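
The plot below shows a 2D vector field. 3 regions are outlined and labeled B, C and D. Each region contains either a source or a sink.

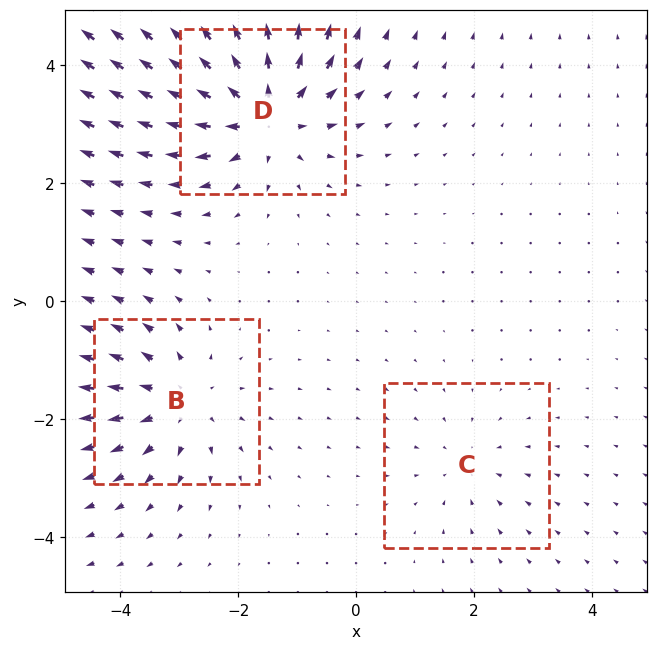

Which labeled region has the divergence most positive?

Divergence at each region's feature centre — B: about +4, C: about -2, D: about +6. Region D is most positive.

D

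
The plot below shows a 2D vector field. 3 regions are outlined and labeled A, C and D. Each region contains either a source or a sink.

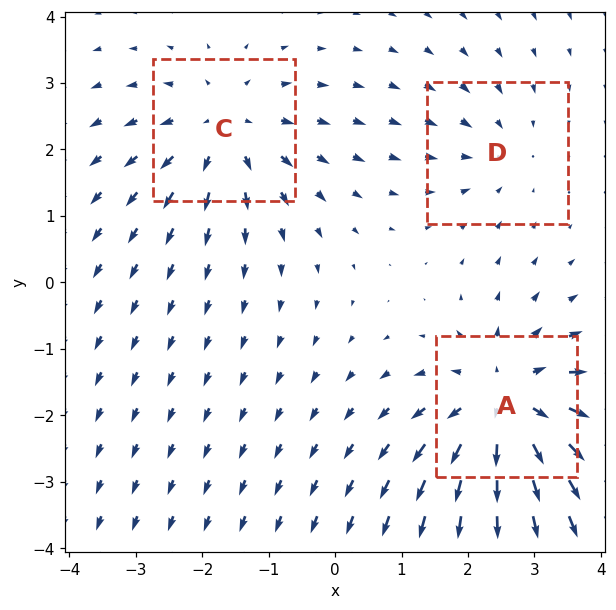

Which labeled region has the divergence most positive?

Divergence at each region's feature centre — A: about +5, C: about +3, D: about -2. Region A is most positive.

A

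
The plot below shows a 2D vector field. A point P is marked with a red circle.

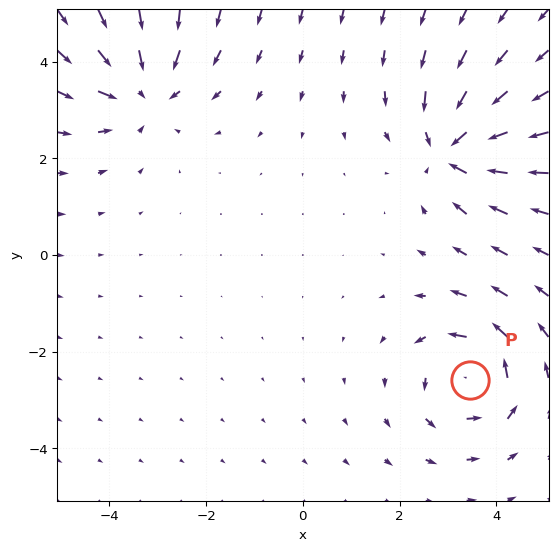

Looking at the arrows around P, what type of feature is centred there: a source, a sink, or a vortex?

At P (3.5, -2.6) the arrows circulate counterclockwise. Divergence ≈0, curl about +5 — near-zero divergence with nonzero curl is a vortex.

vortex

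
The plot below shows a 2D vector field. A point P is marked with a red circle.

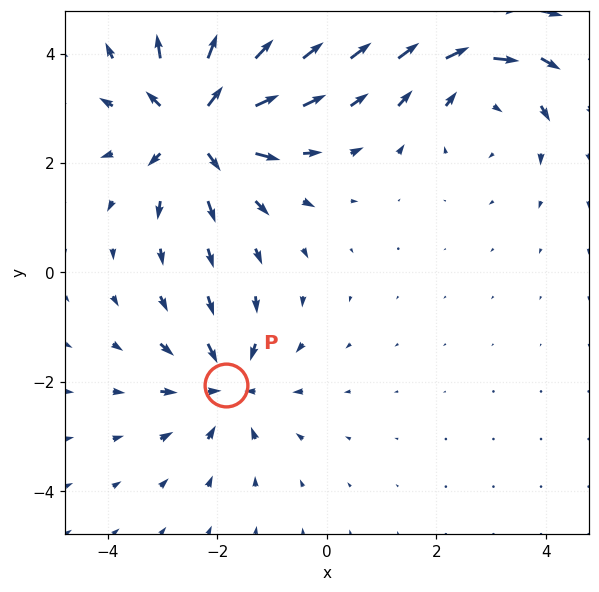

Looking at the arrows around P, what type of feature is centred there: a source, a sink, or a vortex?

At P (-1.8, -2.1) the arrows converge inward. Divergence about -4, curl ≈0 — negative divergence with near-zero curl is a sink.

sink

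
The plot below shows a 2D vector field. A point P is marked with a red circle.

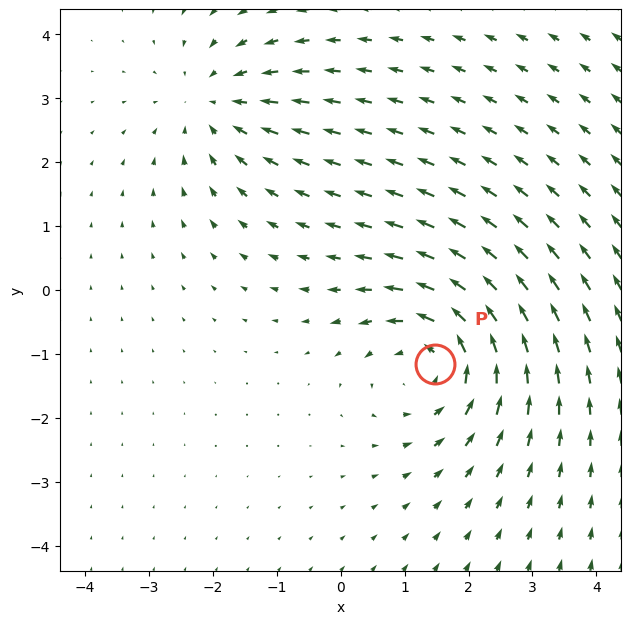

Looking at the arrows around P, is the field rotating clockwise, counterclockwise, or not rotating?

Near P at (1.5, -1.2) the arrows circulate counterclockwise. The curl (z-component) there is about +4; positive curl means counterclockwise rotation.

counterclockwise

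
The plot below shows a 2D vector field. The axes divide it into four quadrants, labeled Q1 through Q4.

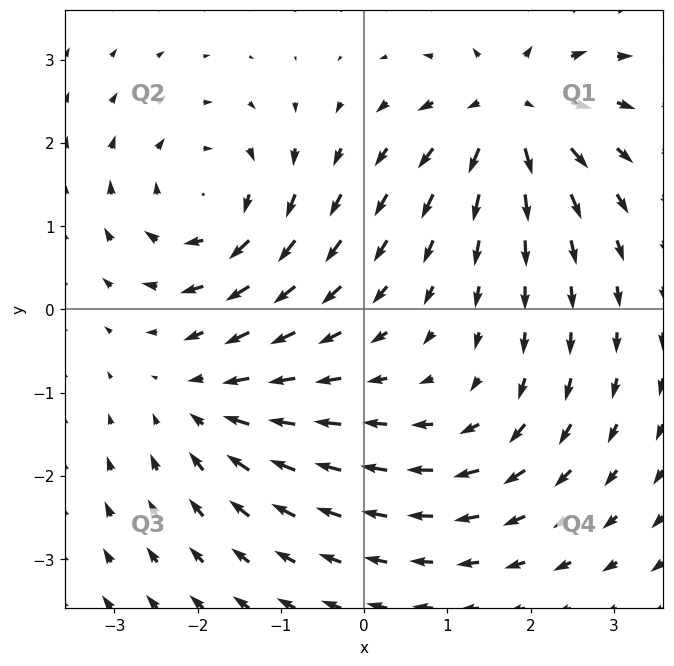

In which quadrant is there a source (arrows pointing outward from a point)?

Q1

The source sits at approximately (1.8, 2.4), which lies in quadrant Q1. The divergence there is about +6, positive as expected for a source.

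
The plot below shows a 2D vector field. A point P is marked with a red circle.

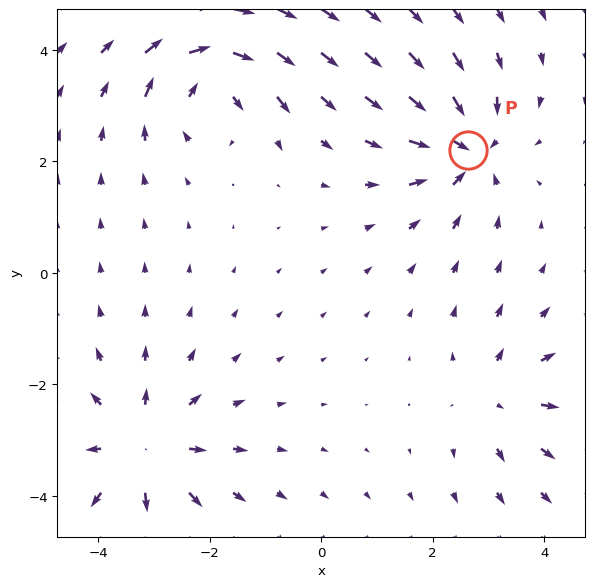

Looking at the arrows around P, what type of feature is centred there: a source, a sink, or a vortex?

sink

At P (2.6, 2.2) the arrows converge inward. Divergence about -6, curl ≈0 — negative divergence with near-zero curl is a sink.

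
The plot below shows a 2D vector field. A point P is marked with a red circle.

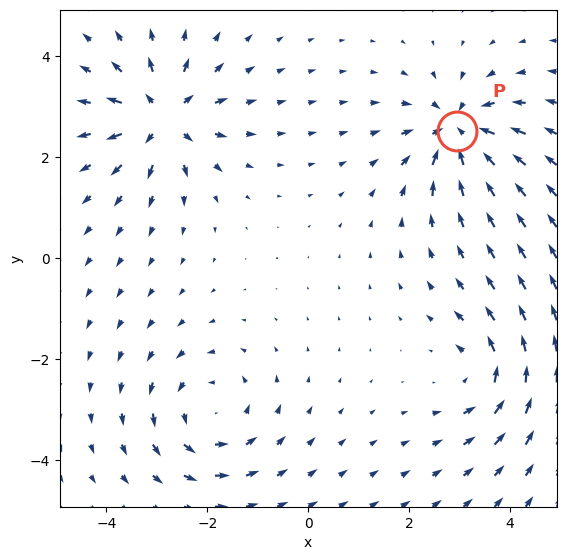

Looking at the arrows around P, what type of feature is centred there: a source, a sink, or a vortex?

At P (3.0, 2.5) the arrows converge inward. Divergence about -7, curl ≈0 — negative divergence with near-zero curl is a sink.

sink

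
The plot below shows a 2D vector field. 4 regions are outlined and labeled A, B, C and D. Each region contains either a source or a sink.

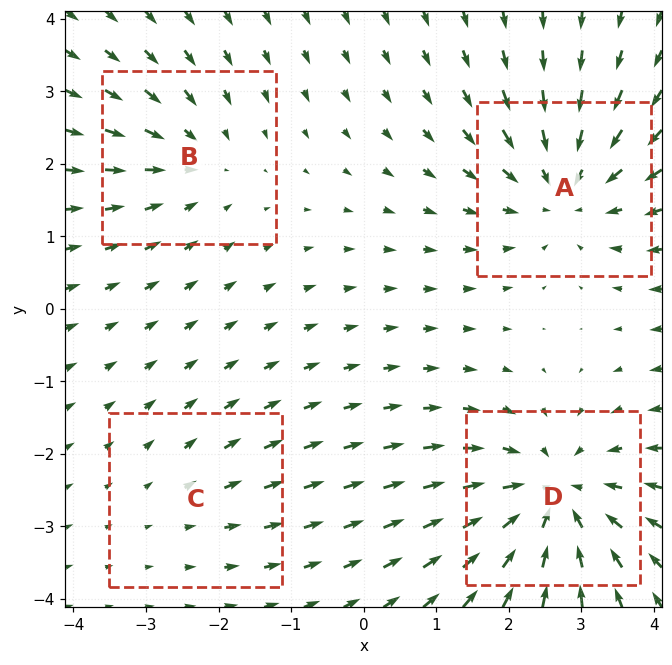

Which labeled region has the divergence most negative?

Divergence at each region's feature centre — A: about -5, B: about -3, C: about +2, D: about -6. Region D is most negative.

D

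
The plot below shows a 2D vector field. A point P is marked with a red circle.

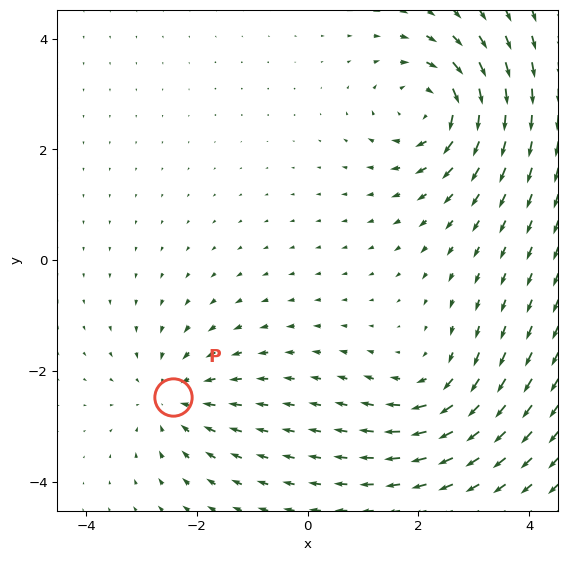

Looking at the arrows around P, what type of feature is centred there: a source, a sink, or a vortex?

At P (-2.4, -2.5) the arrows converge inward. Divergence about -4, curl ≈0 — negative divergence with near-zero curl is a sink.

sink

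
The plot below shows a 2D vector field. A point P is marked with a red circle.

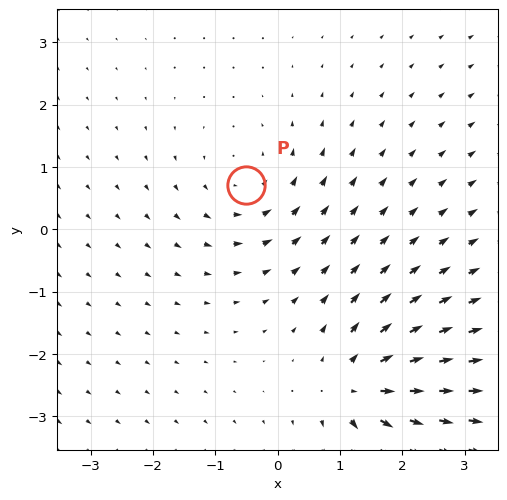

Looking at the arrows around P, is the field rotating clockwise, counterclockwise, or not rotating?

counterclockwise

Near P at (-0.5, 0.7) the arrows circulate counterclockwise. The curl (z-component) there is about +2; positive curl means counterclockwise rotation.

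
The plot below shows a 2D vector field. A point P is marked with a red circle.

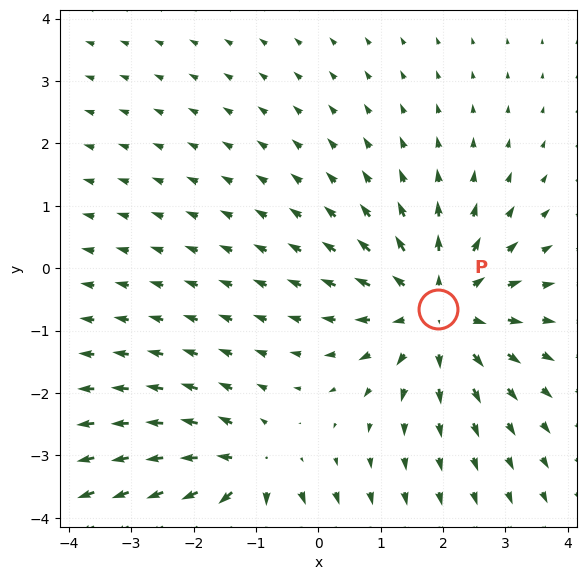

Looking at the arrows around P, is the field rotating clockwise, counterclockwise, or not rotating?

Near P at (1.9, -0.7) the arrows show no circulation. The curl there is ≈0.

not rotating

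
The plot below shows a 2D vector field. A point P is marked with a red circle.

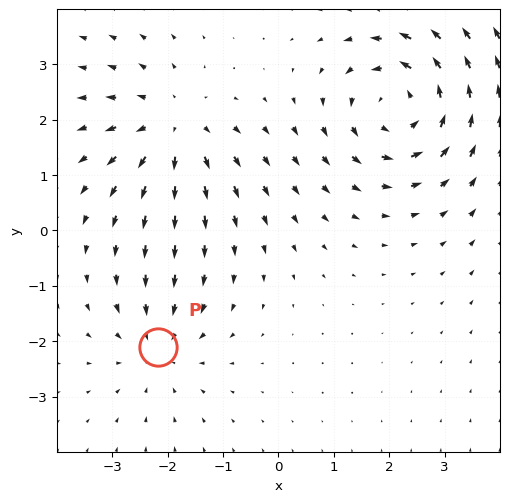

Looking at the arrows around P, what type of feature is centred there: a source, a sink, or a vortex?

At P (-2.2, -2.1) the arrows converge inward. Divergence about -3, curl ≈0 — negative divergence with near-zero curl is a sink.

sink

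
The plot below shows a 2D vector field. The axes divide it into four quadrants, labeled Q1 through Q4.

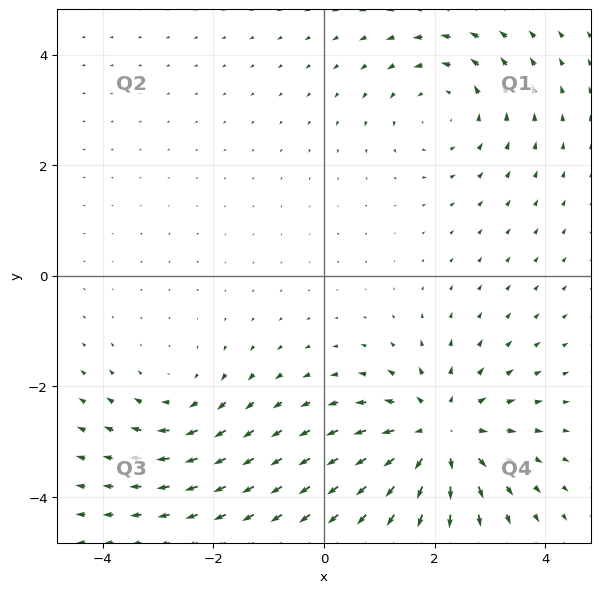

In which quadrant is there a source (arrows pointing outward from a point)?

The source sits at approximately (2.1, -2.9), which lies in quadrant Q4. The divergence there is about +5, positive as expected for a source.

Q4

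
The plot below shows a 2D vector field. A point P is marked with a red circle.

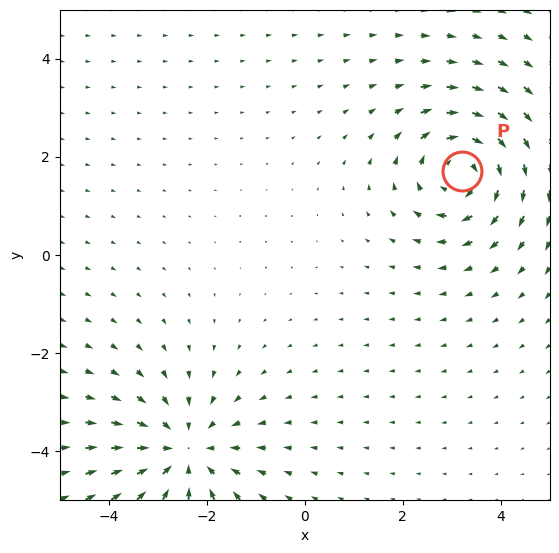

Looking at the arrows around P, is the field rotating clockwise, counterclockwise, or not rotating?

Near P at (3.2, 1.7) the arrows circulate clockwise. The curl (z-component) there is about -4; negative curl means clockwise rotation.

clockwise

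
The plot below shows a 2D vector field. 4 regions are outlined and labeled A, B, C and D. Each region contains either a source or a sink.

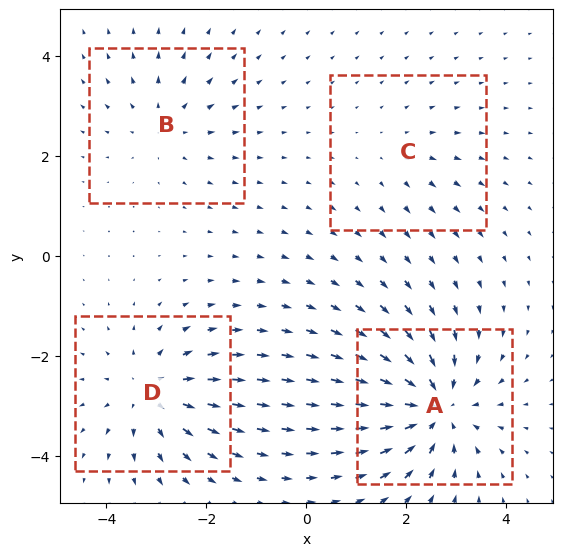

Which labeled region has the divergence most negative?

Divergence at each region's feature centre — A: about -7, B: about +3, C: about +2, D: about +5. Region A is most negative.

A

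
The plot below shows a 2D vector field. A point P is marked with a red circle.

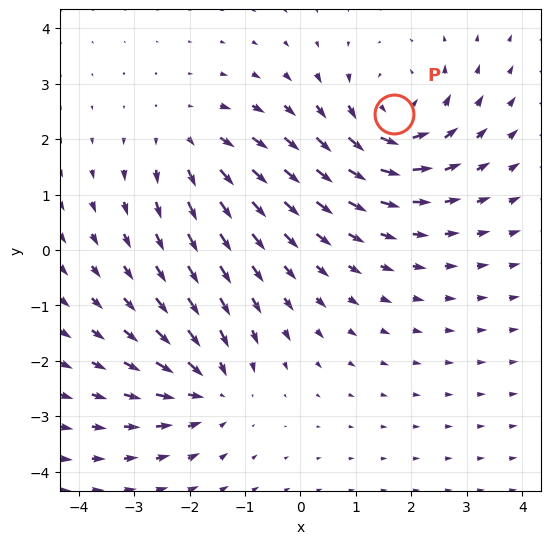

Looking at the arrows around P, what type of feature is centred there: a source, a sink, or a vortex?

vortex

At P (1.7, 2.5) the arrows circulate counterclockwise. Divergence ≈0, curl about +4 — near-zero divergence with nonzero curl is a vortex.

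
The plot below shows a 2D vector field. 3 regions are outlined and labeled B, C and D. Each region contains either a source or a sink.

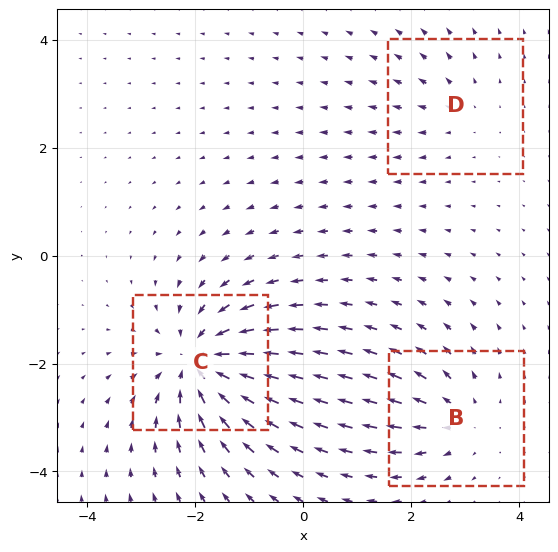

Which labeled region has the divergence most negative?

C

Divergence at each region's feature centre — B: about +3, C: about -6, D: about +2. Region C is most negative.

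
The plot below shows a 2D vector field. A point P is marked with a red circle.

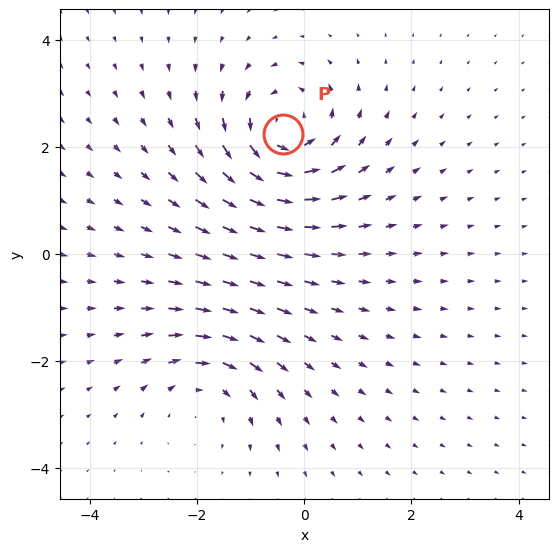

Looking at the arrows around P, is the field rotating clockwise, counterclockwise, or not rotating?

counterclockwise

Near P at (-0.4, 2.2) the arrows circulate counterclockwise. The curl (z-component) there is about +5; positive curl means counterclockwise rotation.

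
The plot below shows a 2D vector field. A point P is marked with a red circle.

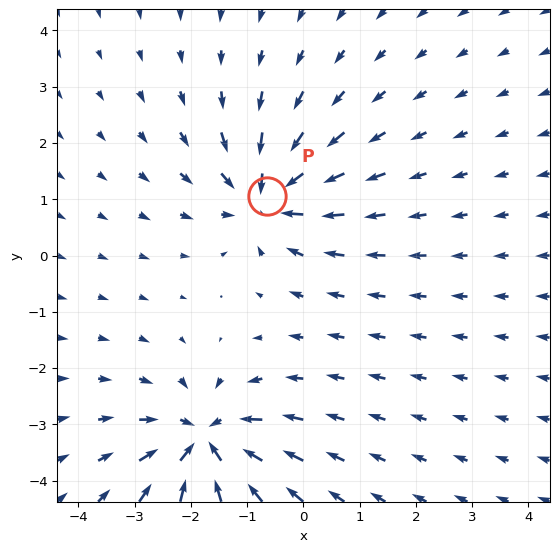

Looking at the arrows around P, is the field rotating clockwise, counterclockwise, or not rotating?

not rotating

Near P at (-0.6, 1.0) the arrows show no circulation. The curl there is ≈0.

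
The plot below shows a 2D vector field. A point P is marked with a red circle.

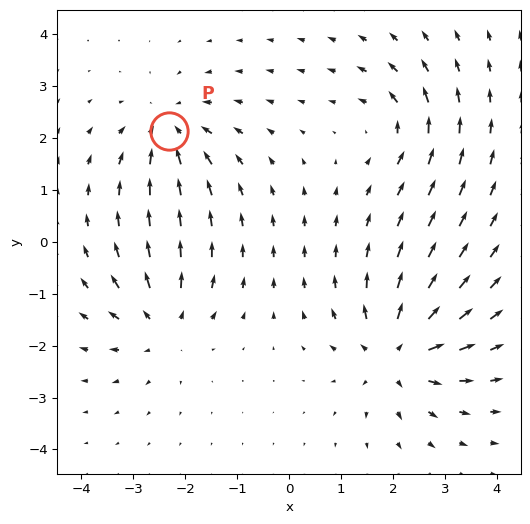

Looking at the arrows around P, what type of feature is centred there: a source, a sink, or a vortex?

At P (-2.3, 2.1) the arrows converge inward. Divergence about -4, curl ≈0 — negative divergence with near-zero curl is a sink.

sink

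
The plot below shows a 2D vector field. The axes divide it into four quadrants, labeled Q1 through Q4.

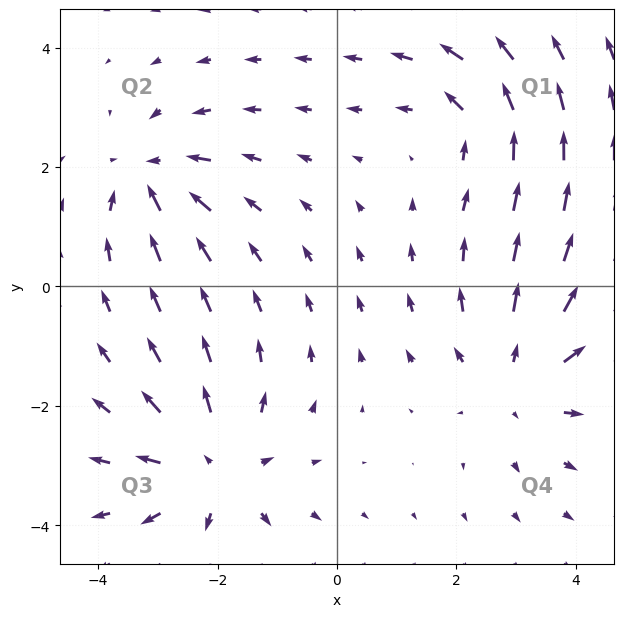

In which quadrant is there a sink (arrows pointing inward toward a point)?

Q2

The sink sits at approximately (-3.1, 1.8), which lies in quadrant Q2. The divergence there is about -4, negative as expected for a sink.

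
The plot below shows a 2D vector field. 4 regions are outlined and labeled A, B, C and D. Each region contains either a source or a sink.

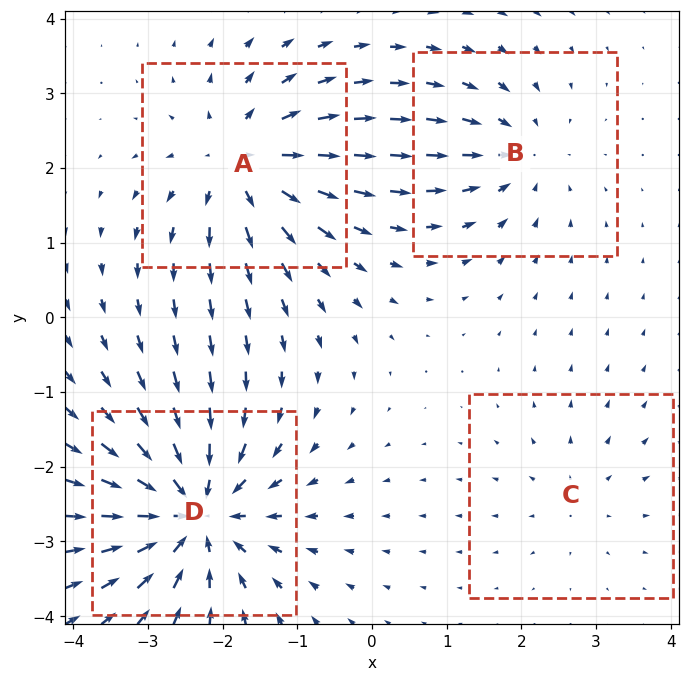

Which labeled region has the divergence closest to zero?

Divergence at each region's feature centre — A: about +6, B: about -4, C: about +2, D: about -8. Region C is closest to zero.

C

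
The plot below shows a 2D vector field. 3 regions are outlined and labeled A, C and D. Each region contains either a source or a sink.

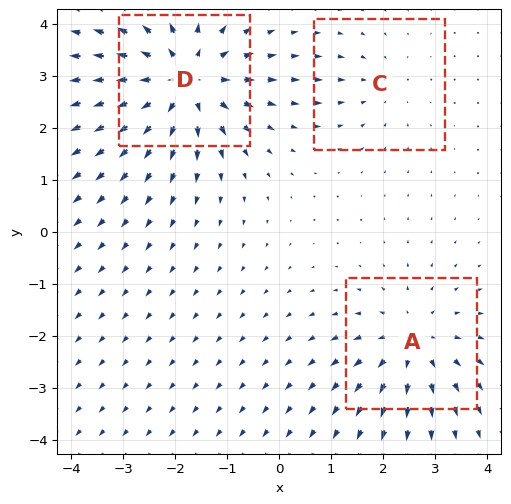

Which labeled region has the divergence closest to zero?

Divergence at each region's feature centre — A: about +3, C: about -2, D: about +5. Region C is closest to zero.

C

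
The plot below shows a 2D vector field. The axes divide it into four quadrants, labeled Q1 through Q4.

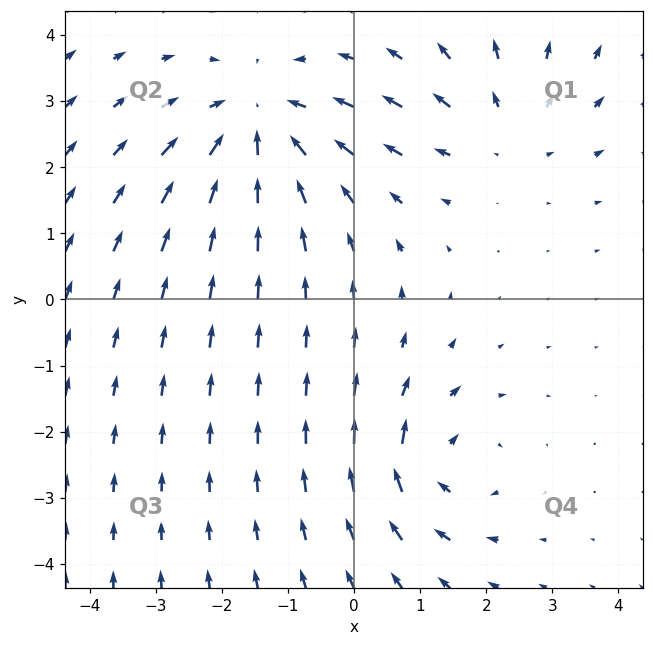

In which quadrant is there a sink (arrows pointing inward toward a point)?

The sink sits at approximately (-1.5, 2.7), which lies in quadrant Q2. The divergence there is about -4, negative as expected for a sink.

Q2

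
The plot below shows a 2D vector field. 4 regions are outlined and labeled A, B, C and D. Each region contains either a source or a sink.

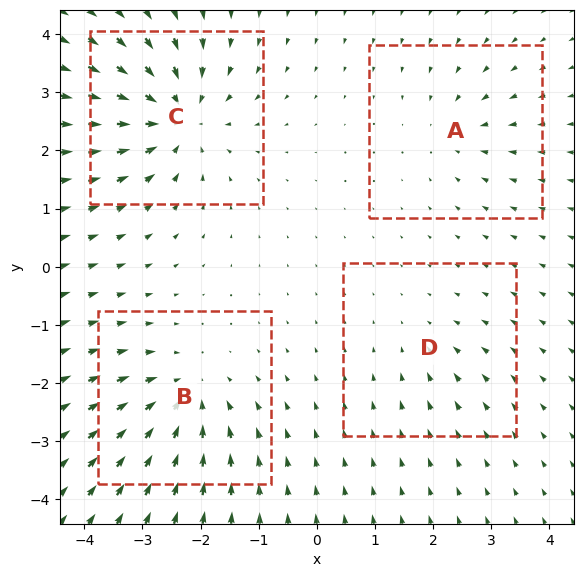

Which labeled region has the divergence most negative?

C

Divergence at each region's feature centre — A: about -3, B: about -6, C: about -7, D: about -2. Region C is most negative.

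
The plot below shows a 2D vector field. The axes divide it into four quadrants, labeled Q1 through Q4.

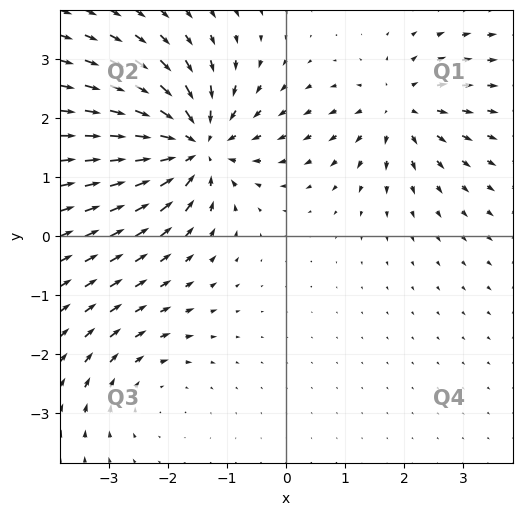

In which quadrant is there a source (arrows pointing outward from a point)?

Q1

The source sits at approximately (1.9, 2.2), which lies in quadrant Q1. The divergence there is about +4, positive as expected for a source.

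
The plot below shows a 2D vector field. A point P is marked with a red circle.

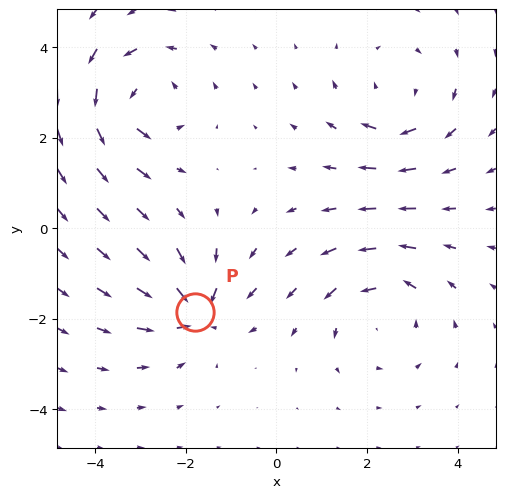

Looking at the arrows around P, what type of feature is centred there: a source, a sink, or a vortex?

sink

At P (-1.8, -1.8) the arrows converge inward. Divergence about -4, curl ≈0 — negative divergence with near-zero curl is a sink.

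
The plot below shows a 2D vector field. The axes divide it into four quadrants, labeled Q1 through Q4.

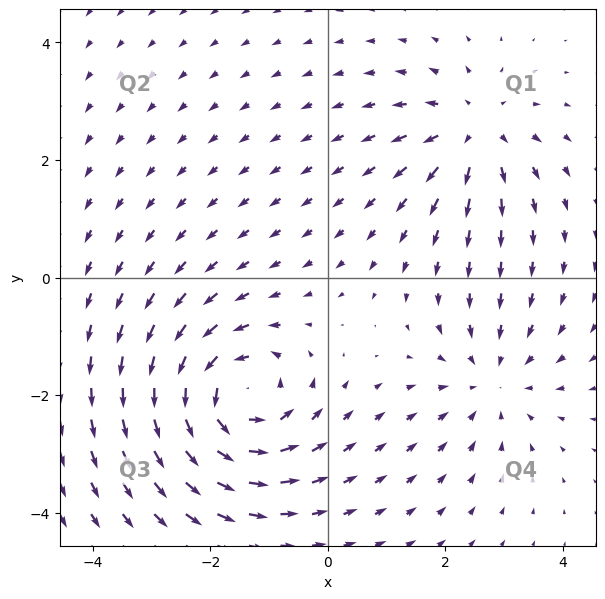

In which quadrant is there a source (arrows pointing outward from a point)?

The source sits at approximately (2.5, 2.5), which lies in quadrant Q1. The divergence there is about +3, positive as expected for a source.

Q1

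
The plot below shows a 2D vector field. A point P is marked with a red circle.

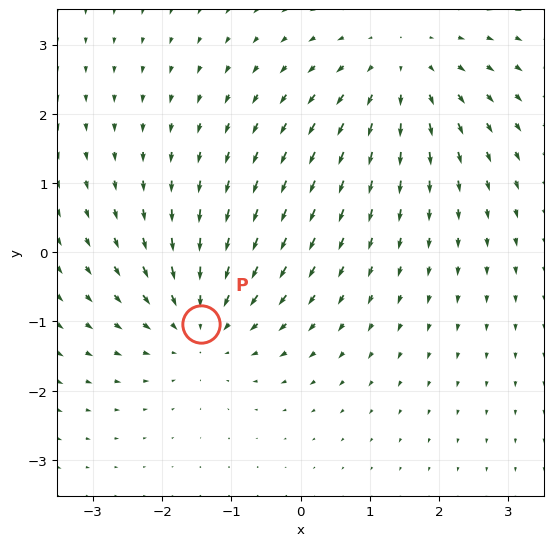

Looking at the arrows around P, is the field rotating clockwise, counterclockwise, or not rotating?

not rotating

Near P at (-1.4, -1.0) the arrows show no circulation. The curl there is ≈0.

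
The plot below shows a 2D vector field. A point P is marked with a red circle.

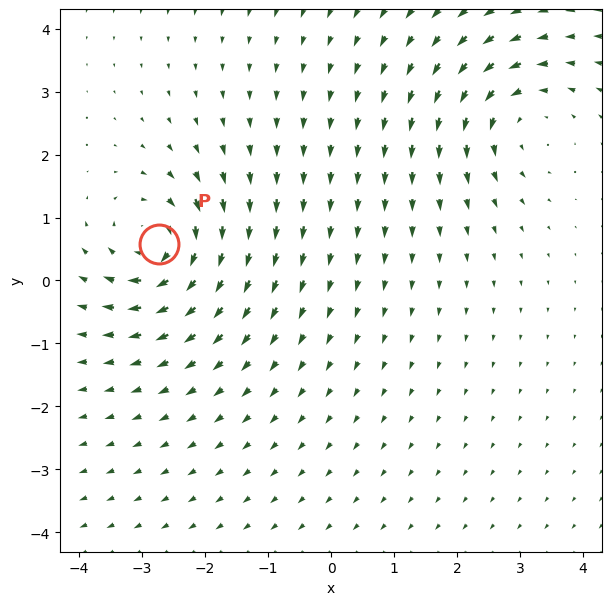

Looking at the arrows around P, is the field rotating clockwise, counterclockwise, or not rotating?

Near P at (-2.7, 0.6) the arrows circulate clockwise. The curl (z-component) there is about -6; negative curl means clockwise rotation.

clockwise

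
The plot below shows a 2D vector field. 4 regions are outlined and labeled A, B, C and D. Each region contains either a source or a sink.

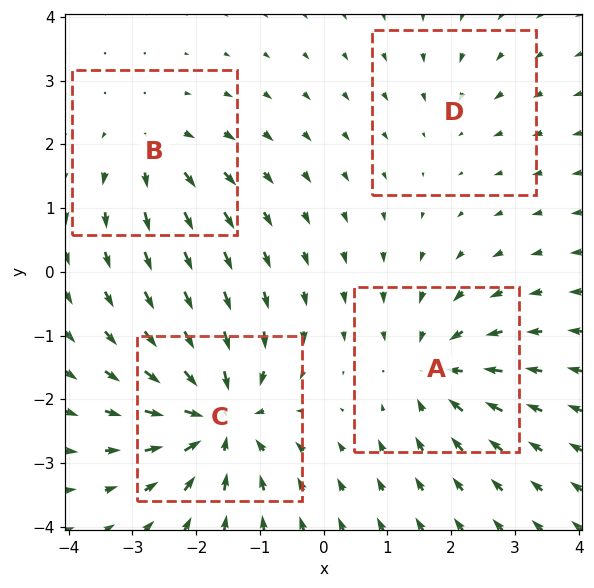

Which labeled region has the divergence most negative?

C

Divergence at each region's feature centre — A: about -5, B: about +4, C: about -8, D: about -2. Region C is most negative.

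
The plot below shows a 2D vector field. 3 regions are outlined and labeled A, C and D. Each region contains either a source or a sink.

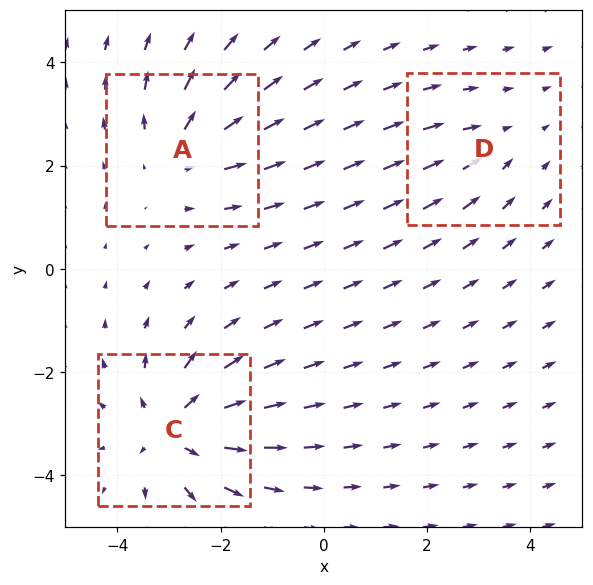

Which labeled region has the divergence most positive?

C

Divergence at each region's feature centre — A: about +3, C: about +5, D: about -2. Region C is most positive.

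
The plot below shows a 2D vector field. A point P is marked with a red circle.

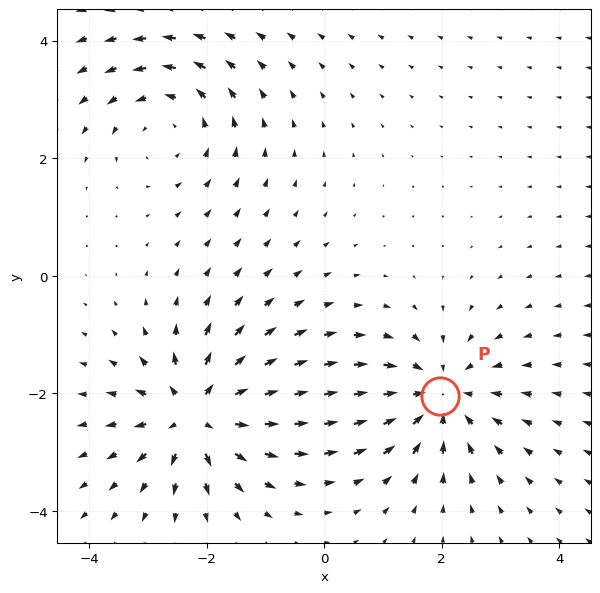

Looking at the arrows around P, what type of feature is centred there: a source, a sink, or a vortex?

At P (2.0, -2.1) the arrows converge inward. Divergence about -3, curl ≈0 — negative divergence with near-zero curl is a sink.

sink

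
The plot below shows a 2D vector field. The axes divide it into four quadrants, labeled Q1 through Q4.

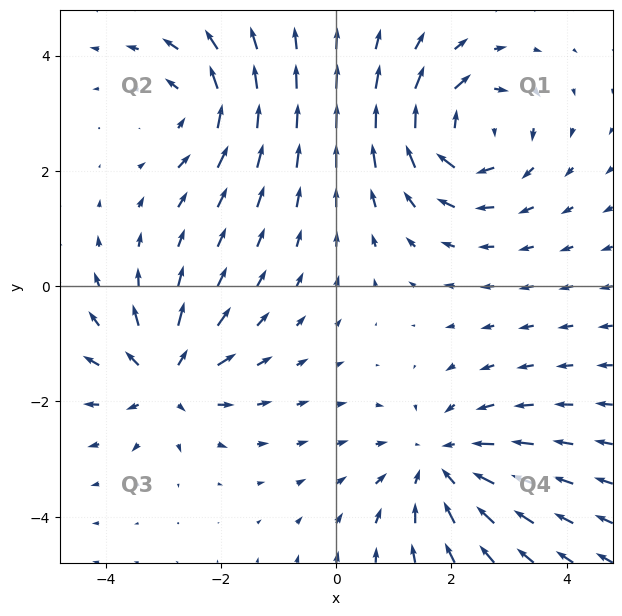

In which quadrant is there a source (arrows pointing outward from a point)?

Q3

The source sits at approximately (-3.0, -1.6), which lies in quadrant Q3. The divergence there is about +6, positive as expected for a source.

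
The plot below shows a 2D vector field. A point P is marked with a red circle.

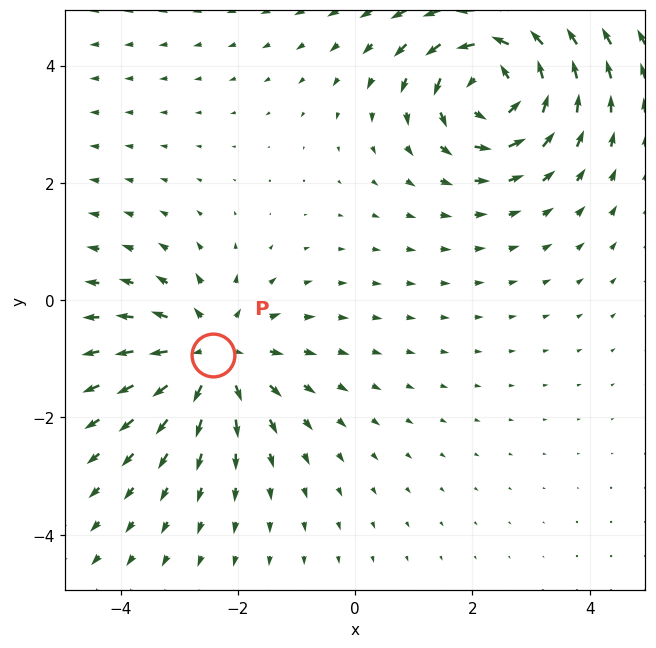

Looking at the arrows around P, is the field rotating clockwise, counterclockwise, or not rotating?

Near P at (-2.4, -0.9) the arrows show no circulation. The curl there is ≈0.

not rotating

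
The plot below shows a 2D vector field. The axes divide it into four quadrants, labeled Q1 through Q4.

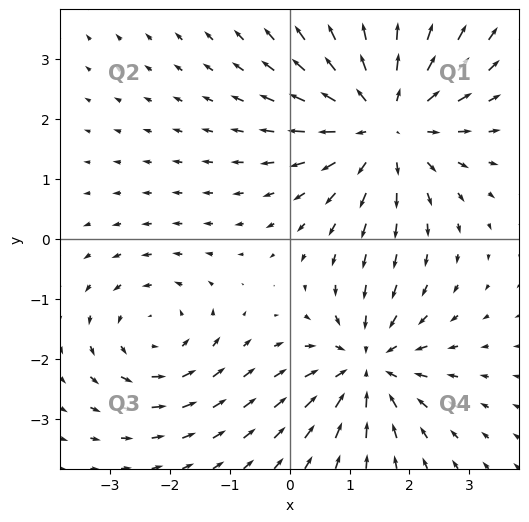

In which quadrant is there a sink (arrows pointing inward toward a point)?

Q4

The sink sits at approximately (1.3, -2.1), which lies in quadrant Q4. The divergence there is about -4, negative as expected for a sink.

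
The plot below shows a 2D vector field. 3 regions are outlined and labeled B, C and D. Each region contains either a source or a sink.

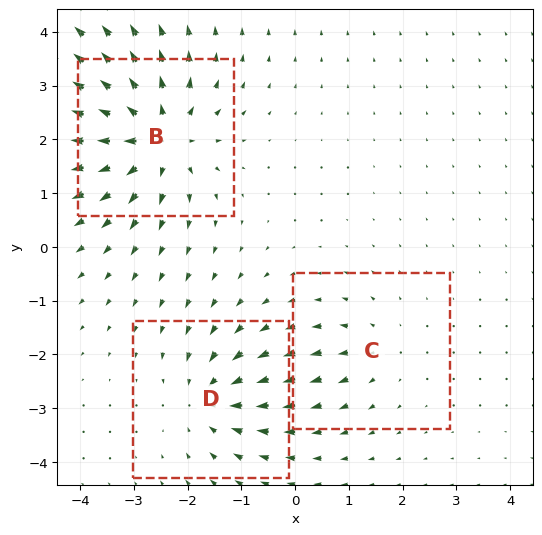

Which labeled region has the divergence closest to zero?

Divergence at each region's feature centre — B: about +6, C: about +2, D: about -4. Region C is closest to zero.

C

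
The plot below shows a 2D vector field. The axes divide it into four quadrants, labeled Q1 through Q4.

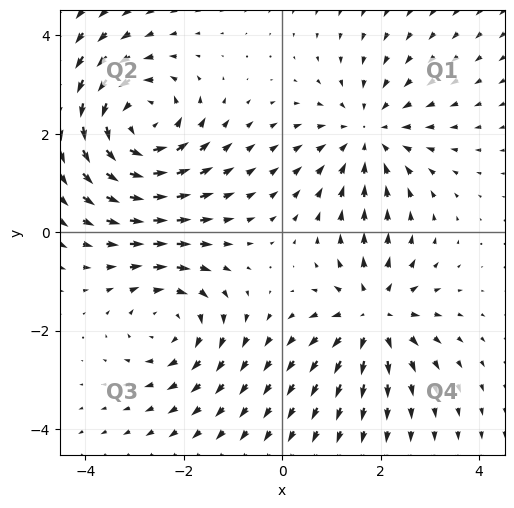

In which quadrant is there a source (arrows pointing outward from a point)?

Q4

The source sits at approximately (1.8, -1.7), which lies in quadrant Q4. The divergence there is about +4, positive as expected for a source.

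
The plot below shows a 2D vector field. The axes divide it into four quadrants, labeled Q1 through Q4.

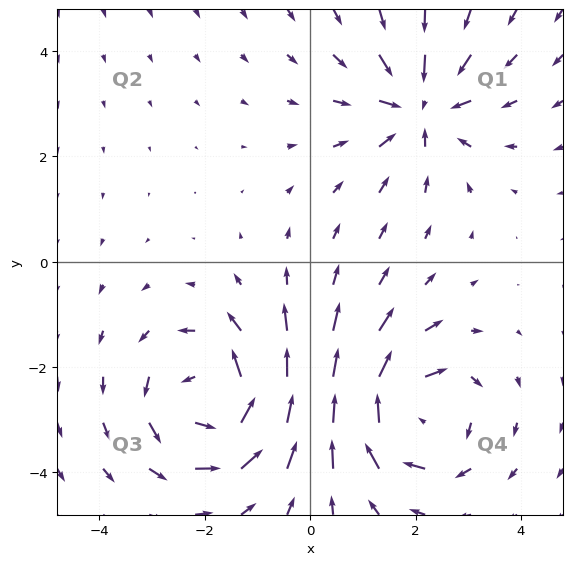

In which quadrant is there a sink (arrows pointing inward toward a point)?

Q1

The sink sits at approximately (2.1, 2.9), which lies in quadrant Q1. The divergence there is about -4, negative as expected for a sink.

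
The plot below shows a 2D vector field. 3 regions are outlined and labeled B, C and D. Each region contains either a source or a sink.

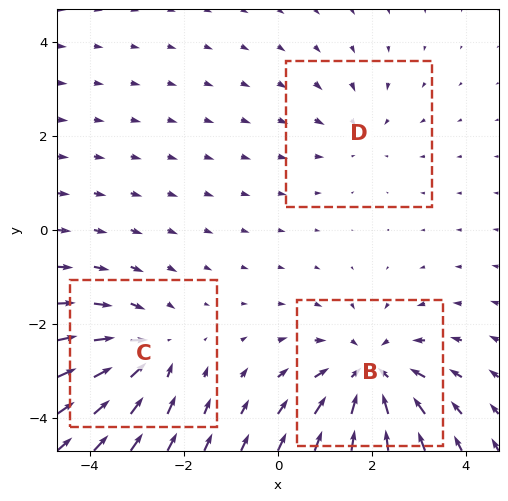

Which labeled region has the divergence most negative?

B

Divergence at each region's feature centre — B: about -4, C: about -3, D: about -2. Region B is most negative.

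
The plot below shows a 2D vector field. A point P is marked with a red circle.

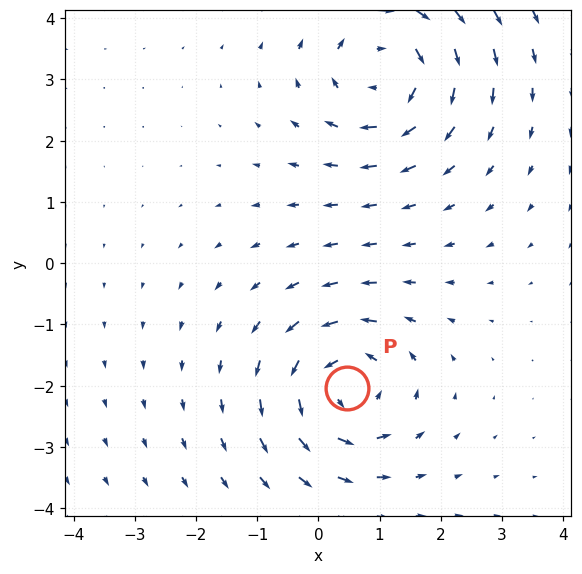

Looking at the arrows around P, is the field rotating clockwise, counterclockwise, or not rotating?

Near P at (0.5, -2.0) the arrows circulate counterclockwise. The curl (z-component) there is about +5; positive curl means counterclockwise rotation.

counterclockwise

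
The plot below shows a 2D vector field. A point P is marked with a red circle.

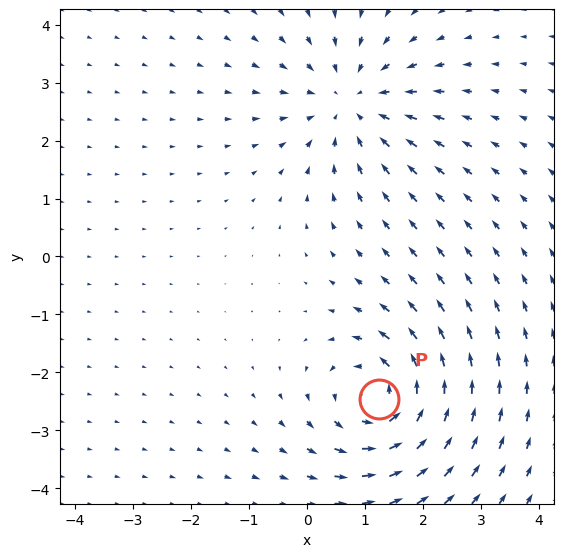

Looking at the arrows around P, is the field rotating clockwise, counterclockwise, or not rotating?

Near P at (1.2, -2.5) the arrows circulate counterclockwise. The curl (z-component) there is about +5; positive curl means counterclockwise rotation.

counterclockwise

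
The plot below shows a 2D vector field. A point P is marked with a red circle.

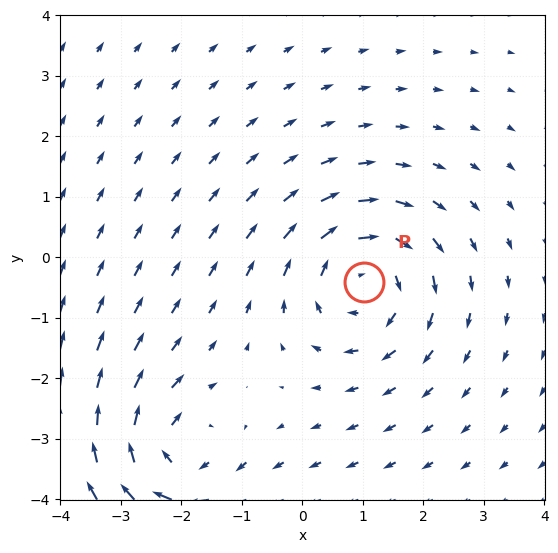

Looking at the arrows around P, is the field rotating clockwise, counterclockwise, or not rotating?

Near P at (1.0, -0.4) the arrows circulate clockwise. The curl (z-component) there is about -5; negative curl means clockwise rotation.

clockwise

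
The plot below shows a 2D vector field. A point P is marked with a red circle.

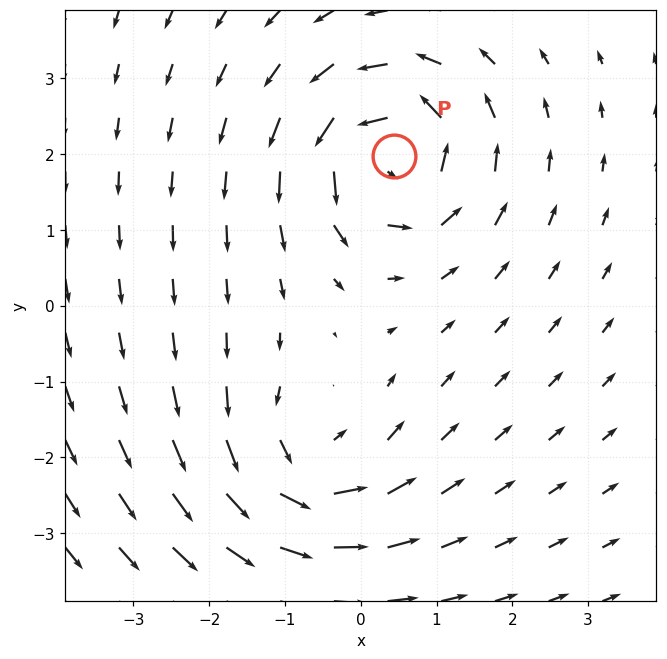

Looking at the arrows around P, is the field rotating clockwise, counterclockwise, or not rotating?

Near P at (0.4, 2.0) the arrows circulate counterclockwise. The curl (z-component) there is about +6; positive curl means counterclockwise rotation.

counterclockwise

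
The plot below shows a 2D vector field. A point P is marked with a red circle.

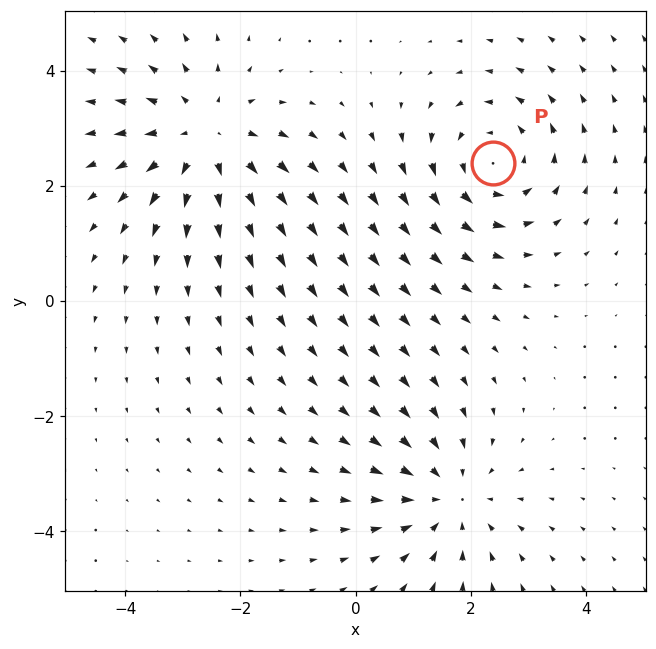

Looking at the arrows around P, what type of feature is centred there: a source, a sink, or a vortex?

At P (2.4, 2.4) the arrows circulate counterclockwise. Divergence ≈0, curl about +3 — near-zero divergence with nonzero curl is a vortex.

vortex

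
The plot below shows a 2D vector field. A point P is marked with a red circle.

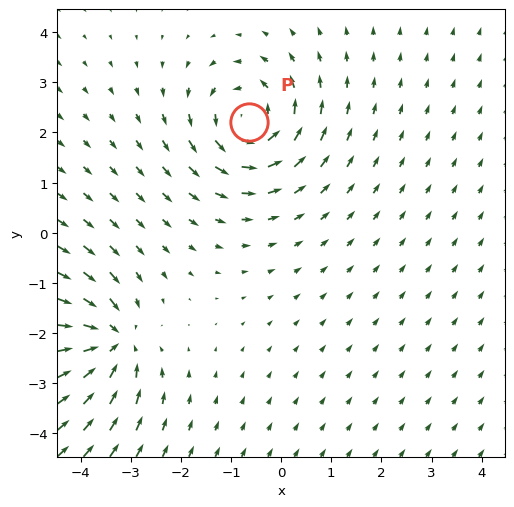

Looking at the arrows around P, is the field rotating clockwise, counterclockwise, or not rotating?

Near P at (-0.6, 2.2) the arrows circulate counterclockwise. The curl (z-component) there is about +4; positive curl means counterclockwise rotation.

counterclockwise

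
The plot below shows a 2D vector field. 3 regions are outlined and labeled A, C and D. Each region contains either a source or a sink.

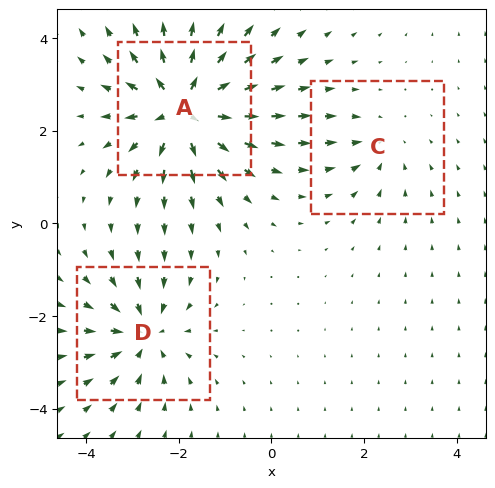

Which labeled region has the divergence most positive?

Divergence at each region's feature centre — A: about +6, C: about -2, D: about -4. Region A is most positive.

A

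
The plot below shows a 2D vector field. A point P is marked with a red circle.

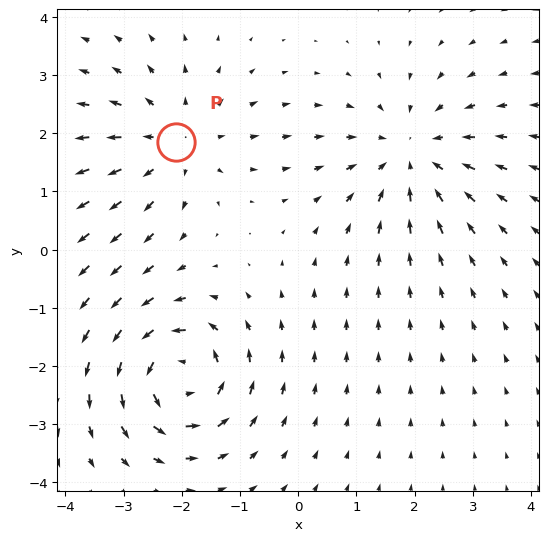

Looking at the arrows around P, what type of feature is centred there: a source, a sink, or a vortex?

At P (-2.1, 1.8) the arrows spread outward. Divergence about +4, curl ≈0 — positive divergence with near-zero curl is a source.

source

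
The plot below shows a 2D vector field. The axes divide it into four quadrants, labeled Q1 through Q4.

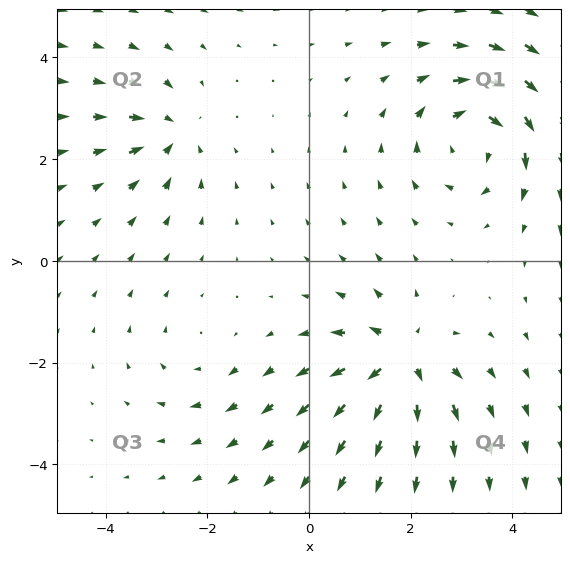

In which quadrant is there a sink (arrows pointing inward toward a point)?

The sink sits at approximately (-2.7, 2.5), which lies in quadrant Q2. The divergence there is about -4, negative as expected for a sink.

Q2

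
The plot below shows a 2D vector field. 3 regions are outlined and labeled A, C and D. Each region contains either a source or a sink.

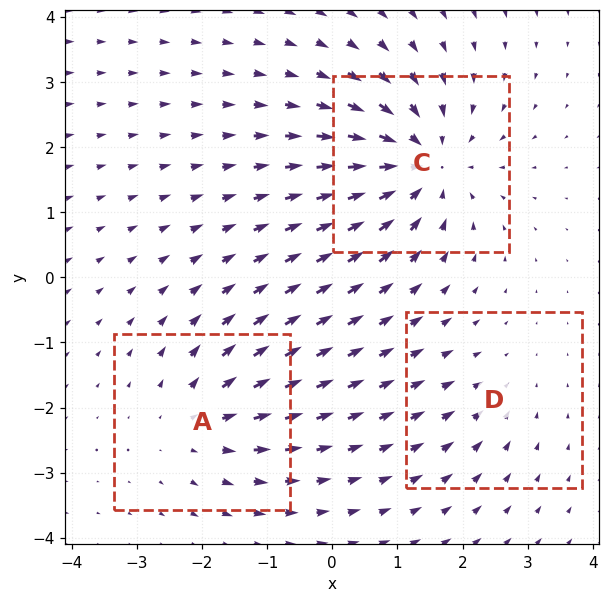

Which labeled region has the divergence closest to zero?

D

Divergence at each region's feature centre — A: about +3, C: about -5, D: about -2. Region D is closest to zero.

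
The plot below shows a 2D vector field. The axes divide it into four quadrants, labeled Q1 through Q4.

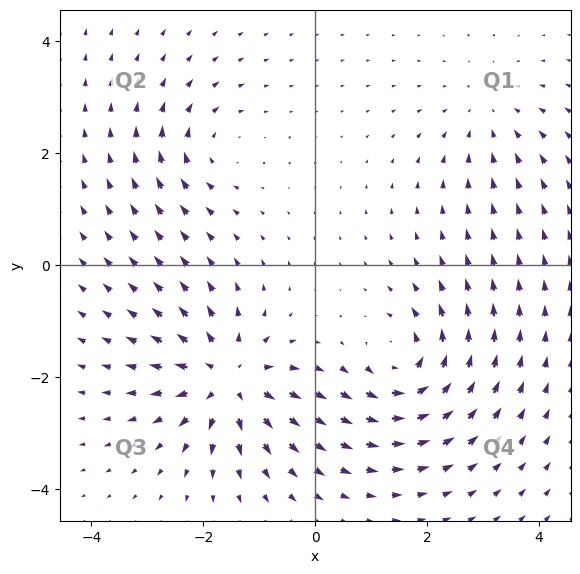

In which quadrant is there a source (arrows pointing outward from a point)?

Q3

The source sits at approximately (-1.6, -2.0), which lies in quadrant Q3. The divergence there is about +6, positive as expected for a source.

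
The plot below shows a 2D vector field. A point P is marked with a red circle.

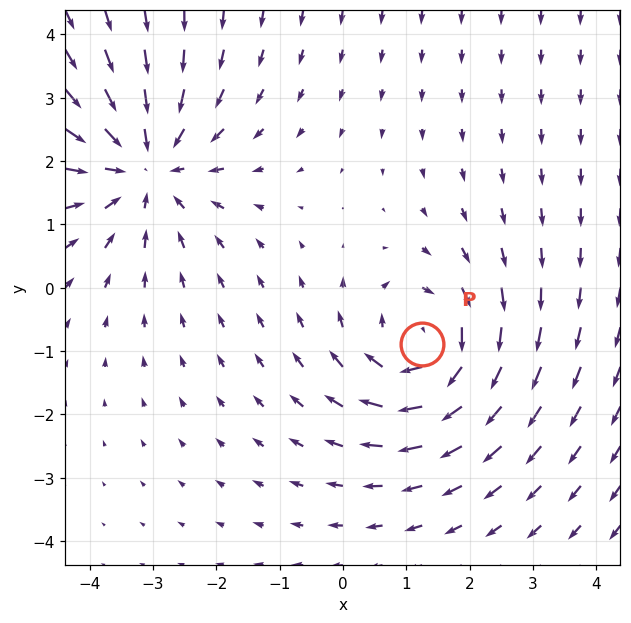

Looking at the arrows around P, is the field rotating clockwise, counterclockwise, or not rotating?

Near P at (1.3, -0.9) the arrows circulate clockwise. The curl (z-component) there is about -5; negative curl means clockwise rotation.

clockwise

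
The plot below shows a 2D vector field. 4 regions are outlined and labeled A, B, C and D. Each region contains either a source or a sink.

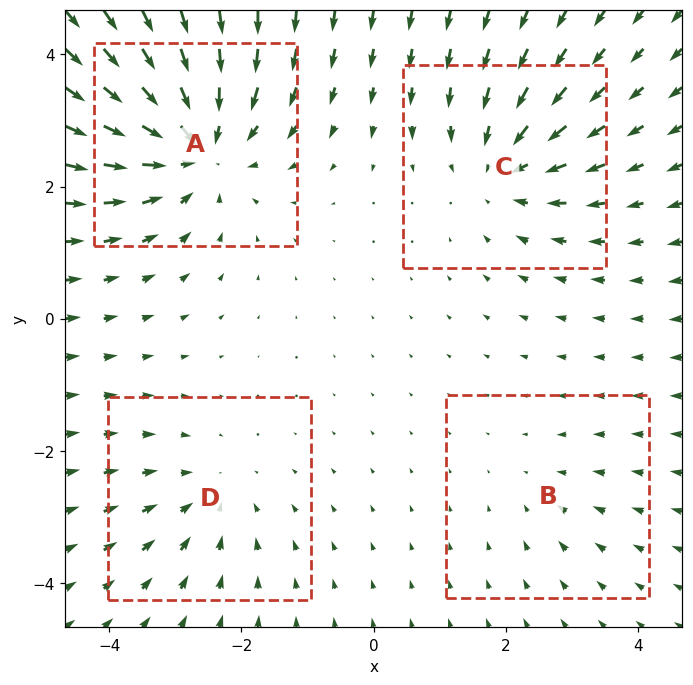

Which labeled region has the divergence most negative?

Divergence at each region's feature centre — A: about -7, B: about -2, C: about -4, D: about -3. Region A is most negative.

A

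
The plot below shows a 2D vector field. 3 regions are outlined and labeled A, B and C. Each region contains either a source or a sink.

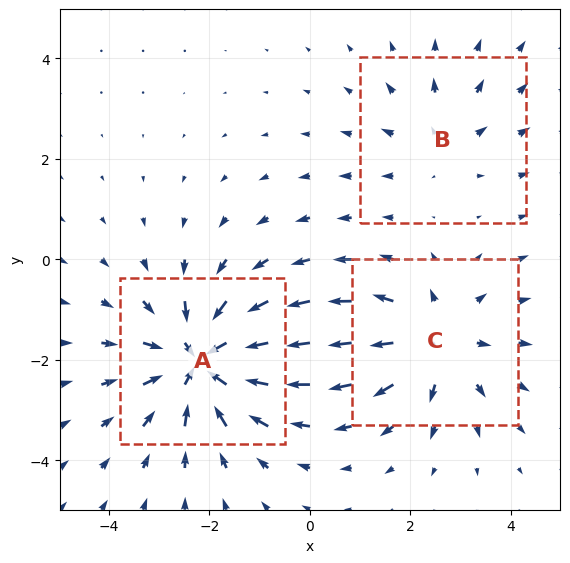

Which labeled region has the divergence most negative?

A

Divergence at each region's feature centre — A: about -5, B: about +2, C: about +3. Region A is most negative.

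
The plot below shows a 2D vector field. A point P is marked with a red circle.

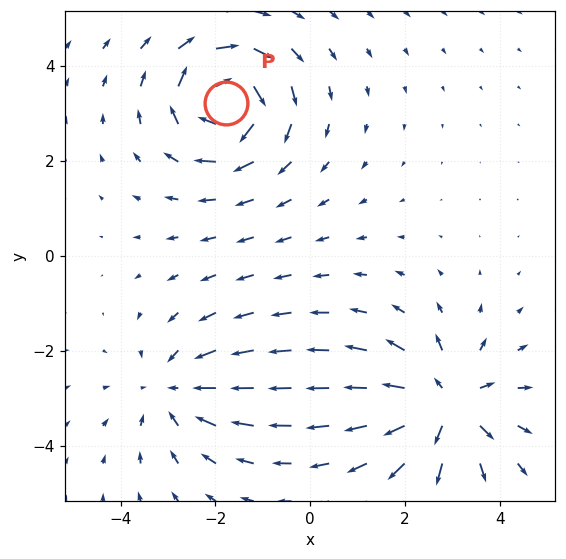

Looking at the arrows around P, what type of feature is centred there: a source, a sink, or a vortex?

vortex

At P (-1.8, 3.2) the arrows circulate clockwise. Divergence ≈0, curl about -6 — near-zero divergence with nonzero curl is a vortex.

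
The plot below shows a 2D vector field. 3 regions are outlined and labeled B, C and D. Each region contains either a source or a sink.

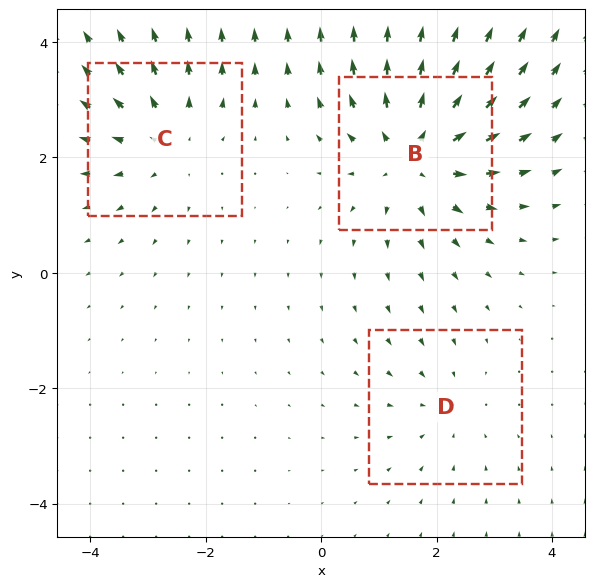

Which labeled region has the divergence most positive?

Divergence at each region's feature centre — B: about +4, C: about +3, D: about -2. Region B is most positive.

B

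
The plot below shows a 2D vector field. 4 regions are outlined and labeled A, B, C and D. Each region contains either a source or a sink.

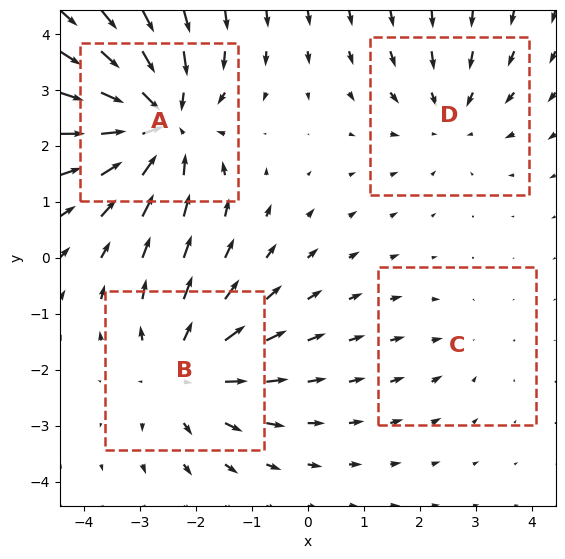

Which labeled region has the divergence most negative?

A

Divergence at each region's feature centre — A: about -6, B: about +4, C: about -2, D: about -3. Region A is most negative.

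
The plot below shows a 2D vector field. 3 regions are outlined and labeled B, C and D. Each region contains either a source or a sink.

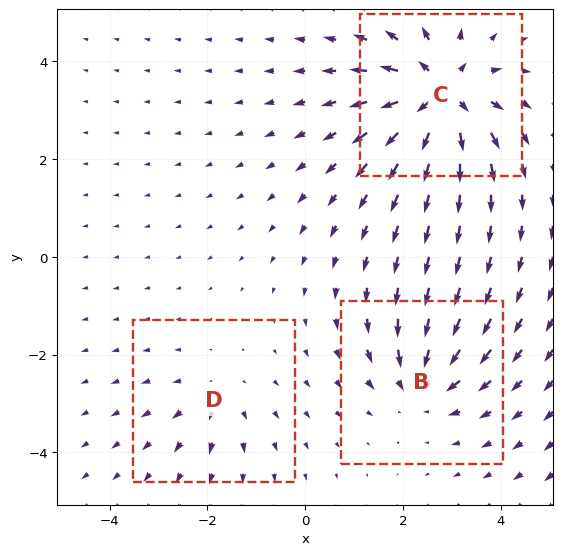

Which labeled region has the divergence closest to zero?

Divergence at each region's feature centre — B: about -4, C: about +6, D: about +2. Region D is closest to zero.

D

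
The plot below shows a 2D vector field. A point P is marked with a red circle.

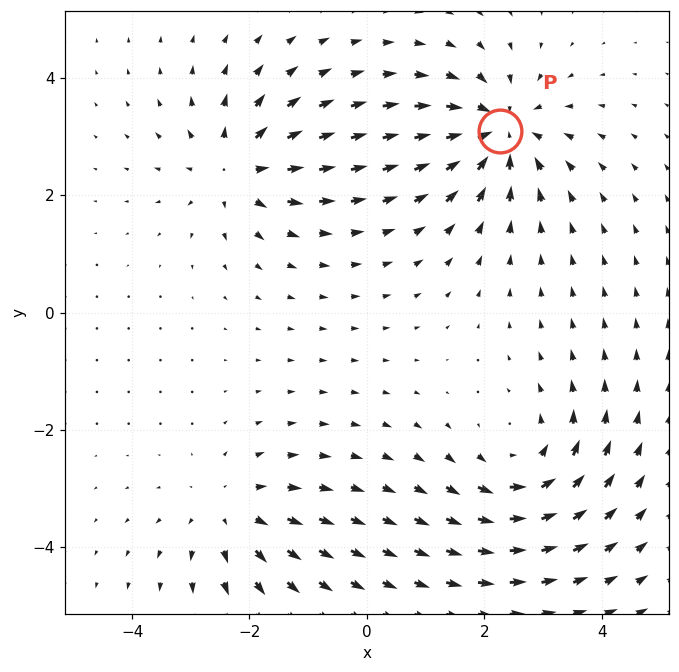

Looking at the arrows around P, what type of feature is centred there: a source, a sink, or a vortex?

At P (2.3, 3.1) the arrows converge inward. Divergence about -5, curl ≈0 — negative divergence with near-zero curl is a sink.

sink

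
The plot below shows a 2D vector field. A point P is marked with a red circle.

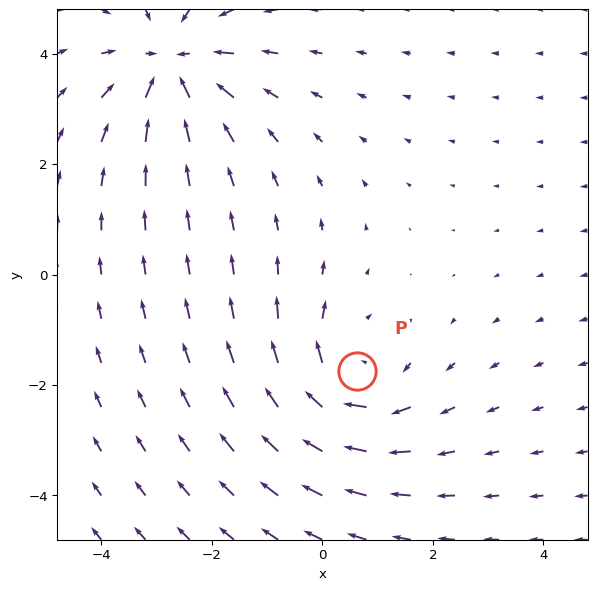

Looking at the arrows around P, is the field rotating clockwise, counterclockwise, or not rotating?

clockwise

Near P at (0.6, -1.8) the arrows circulate clockwise. The curl (z-component) there is about -4; negative curl means clockwise rotation.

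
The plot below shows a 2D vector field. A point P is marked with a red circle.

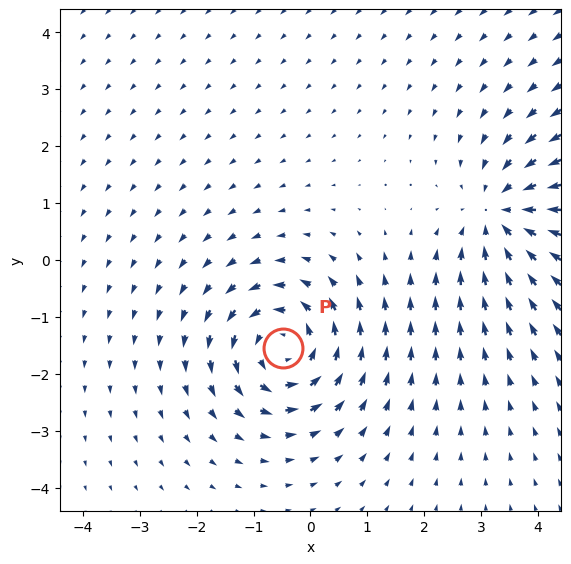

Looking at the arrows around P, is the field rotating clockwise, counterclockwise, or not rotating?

counterclockwise

Near P at (-0.5, -1.5) the arrows circulate counterclockwise. The curl (z-component) there is about +3; positive curl means counterclockwise rotation.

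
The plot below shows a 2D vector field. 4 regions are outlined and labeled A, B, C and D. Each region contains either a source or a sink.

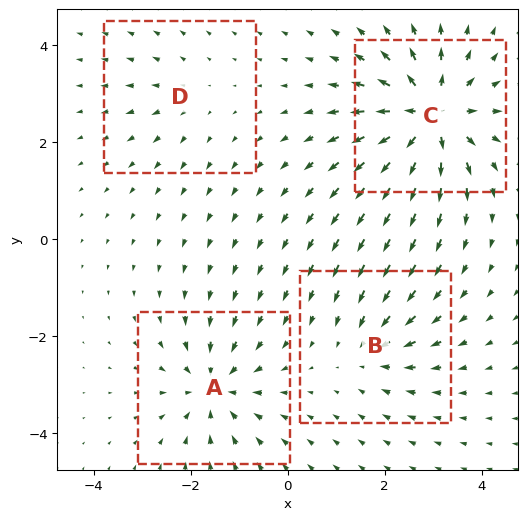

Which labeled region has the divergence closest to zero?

D

Divergence at each region's feature centre — A: about -5, B: about -4, C: about +8, D: about +2. Region D is closest to zero.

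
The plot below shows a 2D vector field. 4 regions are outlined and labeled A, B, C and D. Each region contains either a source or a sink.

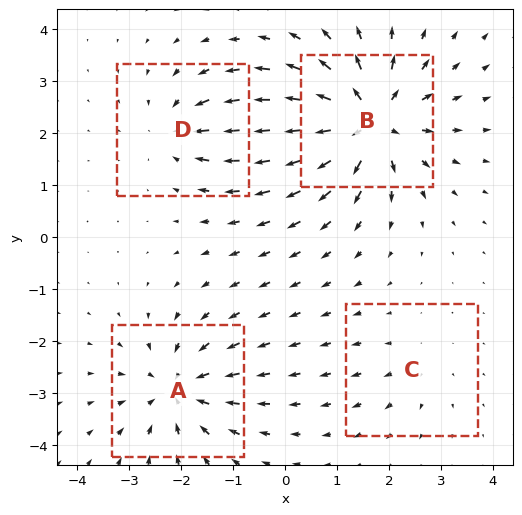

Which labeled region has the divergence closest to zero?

C

Divergence at each region's feature centre — A: about -5, B: about +7, C: about +2, D: about -4. Region C is closest to zero.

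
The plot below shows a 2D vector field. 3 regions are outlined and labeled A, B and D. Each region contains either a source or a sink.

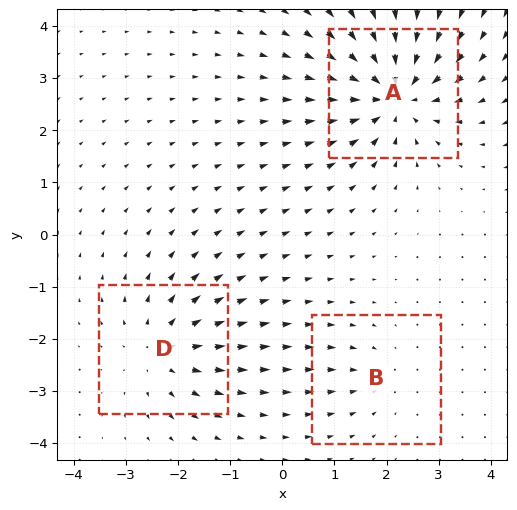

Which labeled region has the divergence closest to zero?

Divergence at each region's feature centre — A: about -6, B: about -2, D: about +4. Region B is closest to zero.

B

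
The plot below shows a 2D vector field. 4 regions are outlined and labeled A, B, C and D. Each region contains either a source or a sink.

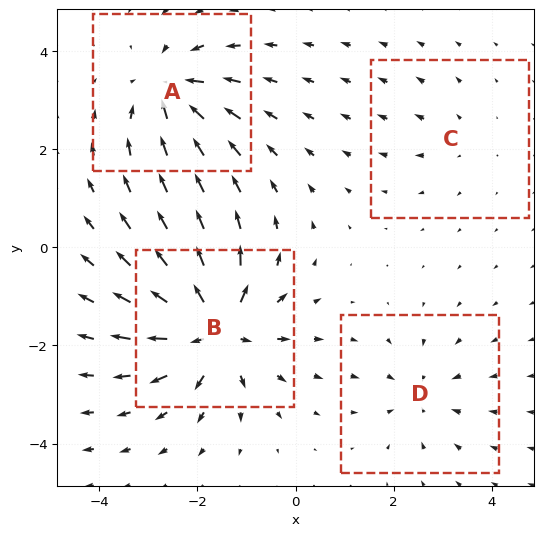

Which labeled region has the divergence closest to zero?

Divergence at each region's feature centre — A: about -6, B: about +8, C: about +2, D: about -4. Region C is closest to zero.

C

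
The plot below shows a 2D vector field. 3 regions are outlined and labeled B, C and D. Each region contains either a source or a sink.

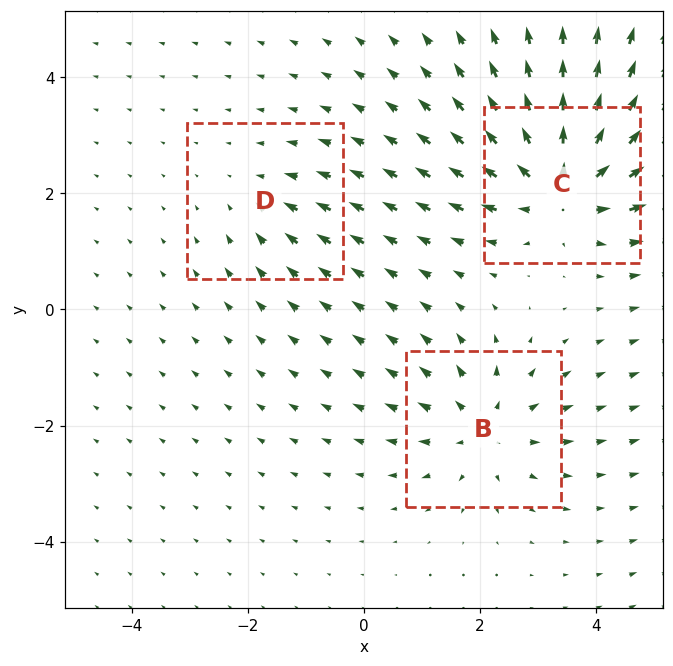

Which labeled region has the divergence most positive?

C

Divergence at each region's feature centre — B: about +4, C: about +5, D: about -2. Region C is most positive.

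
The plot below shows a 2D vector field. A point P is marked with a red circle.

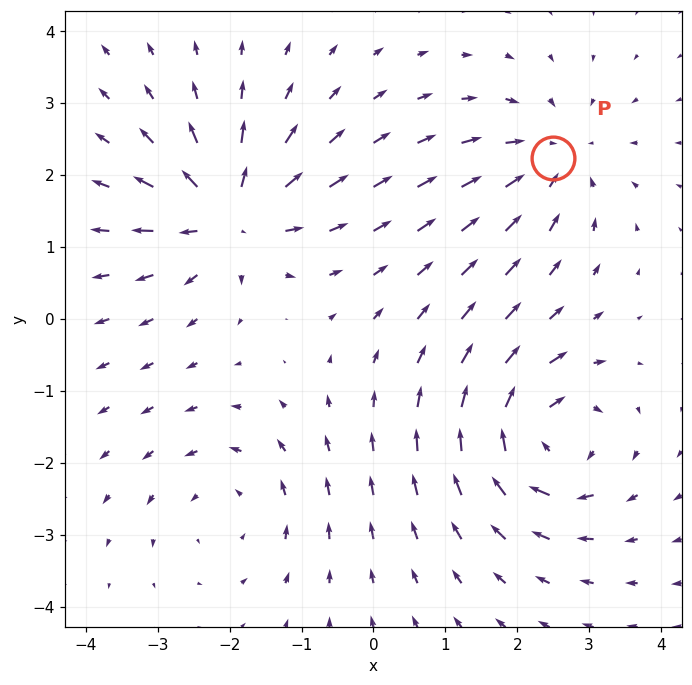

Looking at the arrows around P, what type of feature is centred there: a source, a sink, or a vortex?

sink

At P (2.5, 2.2) the arrows converge inward. Divergence about -3, curl ≈0 — negative divergence with near-zero curl is a sink.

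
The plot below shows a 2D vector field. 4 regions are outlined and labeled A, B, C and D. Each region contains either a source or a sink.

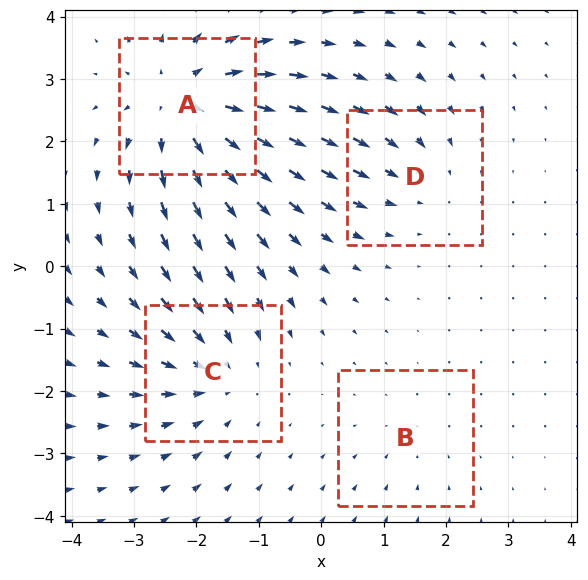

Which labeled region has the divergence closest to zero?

B

Divergence at each region's feature centre — A: about +6, B: about -2, C: about -4, D: about -3. Region B is closest to zero.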